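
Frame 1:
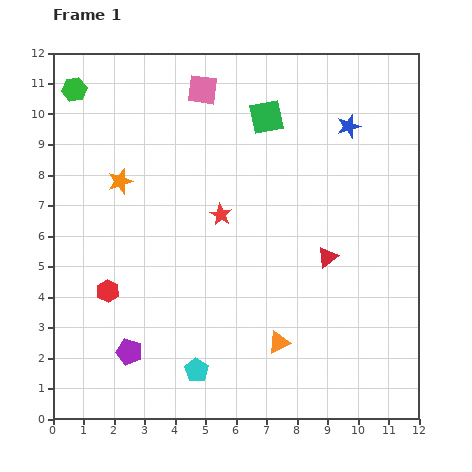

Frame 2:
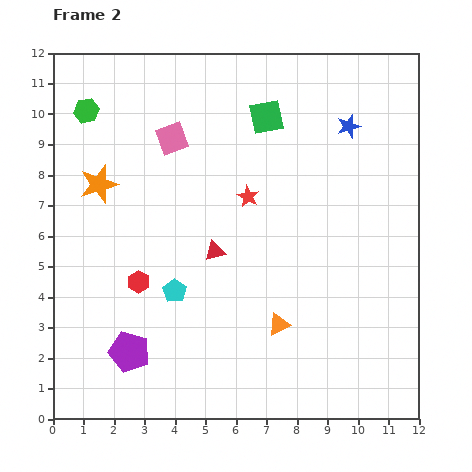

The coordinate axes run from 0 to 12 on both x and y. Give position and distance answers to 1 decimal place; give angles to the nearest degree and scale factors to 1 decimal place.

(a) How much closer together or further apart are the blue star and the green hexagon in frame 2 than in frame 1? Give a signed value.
-0.5

Distance in frame 1: 9.1. Distance in frame 2: 8.6.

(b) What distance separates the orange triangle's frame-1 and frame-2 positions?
0.6

The orange triangle moved from (7.4, 2.5) to (7.4, 3.1), a distance of √(0.0² + 0.6²) ≈ 0.6.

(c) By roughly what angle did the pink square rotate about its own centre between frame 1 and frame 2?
27° counter-clockwise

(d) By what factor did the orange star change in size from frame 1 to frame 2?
1.5×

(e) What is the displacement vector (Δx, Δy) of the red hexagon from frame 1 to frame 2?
(1.0, 0.3)

The red hexagon was at (1.8, 4.2) in frame 1 and (2.8, 4.5) in frame 2.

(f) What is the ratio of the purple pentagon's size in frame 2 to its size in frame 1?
1.6×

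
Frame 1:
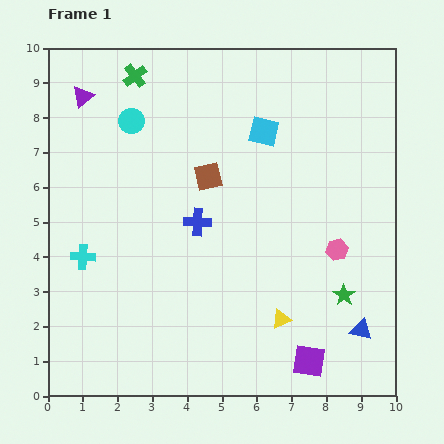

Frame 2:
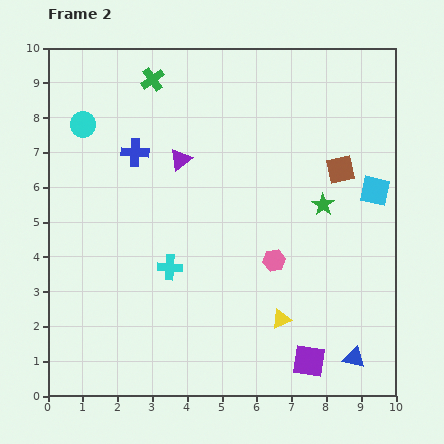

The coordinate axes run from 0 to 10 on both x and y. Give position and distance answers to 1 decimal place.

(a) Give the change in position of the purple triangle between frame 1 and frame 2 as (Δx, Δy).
(2.8, -1.8)

The purple triangle was at (1.0, 8.6) in frame 1 and (3.8, 6.8) in frame 2.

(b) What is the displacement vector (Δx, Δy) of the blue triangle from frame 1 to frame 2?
(-0.2, -0.8)

The blue triangle was at (9.0, 1.9) in frame 1 and (8.8, 1.1) in frame 2.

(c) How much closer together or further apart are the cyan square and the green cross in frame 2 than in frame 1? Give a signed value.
+3.2

Distance in frame 1: 4.0. Distance in frame 2: 7.2.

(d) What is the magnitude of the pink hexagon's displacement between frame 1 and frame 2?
1.8

The pink hexagon moved from (8.3, 4.2) to (6.5, 3.9), a distance of √(1.8² + 0.3²) ≈ 1.8.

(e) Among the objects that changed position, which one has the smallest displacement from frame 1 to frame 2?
the green cross

(moved 0.5)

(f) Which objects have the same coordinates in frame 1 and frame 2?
the purple square, the yellow triangle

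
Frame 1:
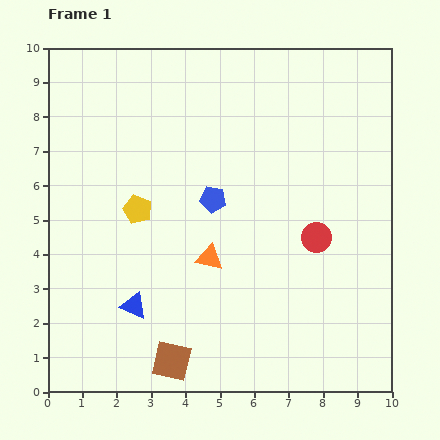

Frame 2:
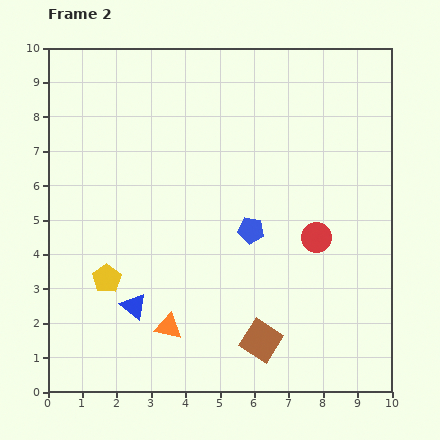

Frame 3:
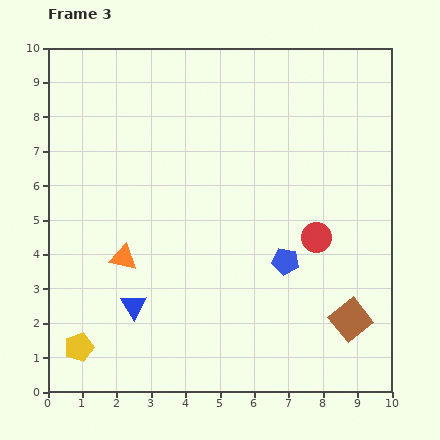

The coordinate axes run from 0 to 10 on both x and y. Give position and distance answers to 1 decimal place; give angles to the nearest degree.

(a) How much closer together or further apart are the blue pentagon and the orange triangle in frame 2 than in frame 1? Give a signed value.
+2.0

Distance in frame 1: 1.7. Distance in frame 2: 3.7.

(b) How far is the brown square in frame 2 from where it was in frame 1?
2.7

The brown square moved from (3.6, 0.9) to (6.2, 1.5), a distance of √(2.6² + 0.6²) ≈ 2.7.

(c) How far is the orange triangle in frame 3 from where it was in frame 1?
2.5

The orange triangle moved from (4.7, 3.9) to (2.2, 3.9), a distance of √(2.5² + 0.0²) ≈ 2.5.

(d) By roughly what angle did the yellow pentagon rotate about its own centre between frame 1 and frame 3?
31° clockwise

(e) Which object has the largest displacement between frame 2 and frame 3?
the brown square

(moved 2.7; next 2.4)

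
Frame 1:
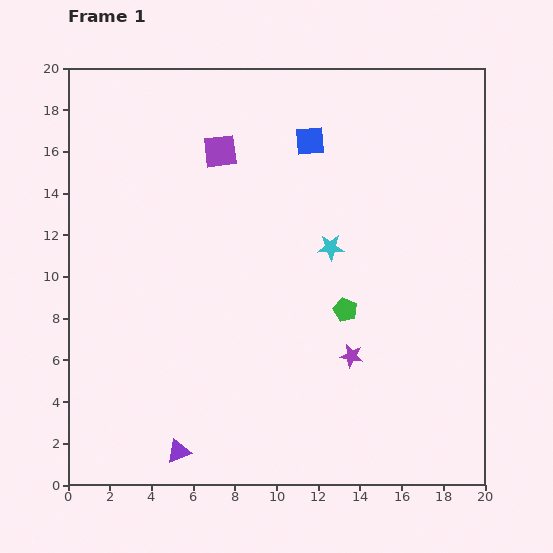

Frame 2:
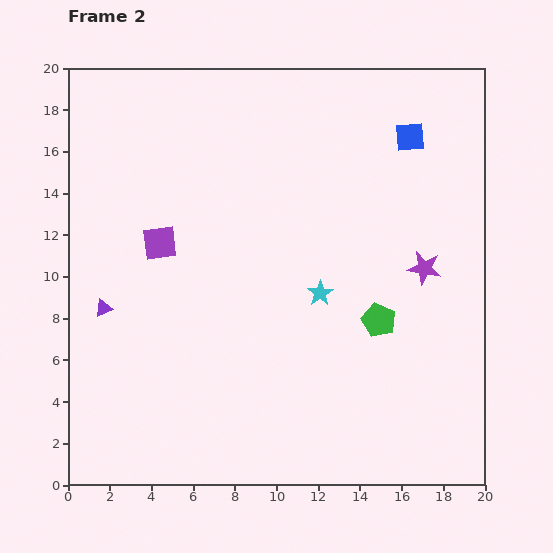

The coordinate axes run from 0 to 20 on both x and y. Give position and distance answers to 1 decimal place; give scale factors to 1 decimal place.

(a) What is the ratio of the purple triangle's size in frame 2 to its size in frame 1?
0.7×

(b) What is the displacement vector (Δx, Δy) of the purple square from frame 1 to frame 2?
(-2.9, -4.4)

The purple square was at (7.3, 16.0) in frame 1 and (4.4, 11.6) in frame 2.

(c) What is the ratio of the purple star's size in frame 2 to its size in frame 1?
1.4×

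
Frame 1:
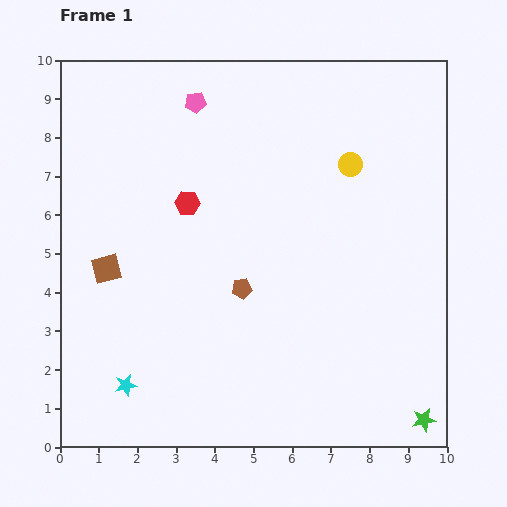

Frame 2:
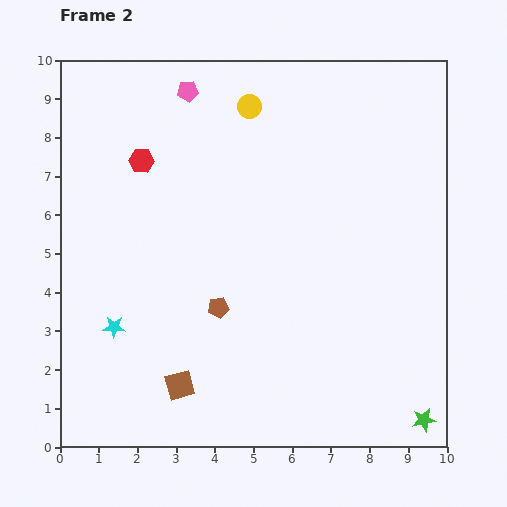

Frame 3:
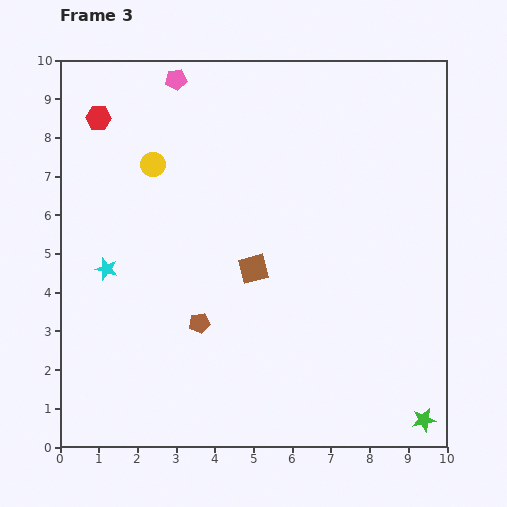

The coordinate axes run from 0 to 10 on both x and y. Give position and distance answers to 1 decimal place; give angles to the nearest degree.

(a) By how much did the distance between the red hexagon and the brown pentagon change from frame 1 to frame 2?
+1.7

Distance in frame 1: 2.6. Distance in frame 2: 4.3.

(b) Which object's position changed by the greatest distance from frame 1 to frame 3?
the yellow circle

(moved 5.1; next 3.8)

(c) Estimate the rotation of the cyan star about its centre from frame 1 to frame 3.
30° clockwise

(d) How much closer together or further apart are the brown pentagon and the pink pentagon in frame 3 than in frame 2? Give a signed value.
+0.6

Distance in frame 2: 5.7. Distance in frame 3: 6.3.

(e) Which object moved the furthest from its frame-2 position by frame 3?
the brown square

(moved 3.6; next 2.9)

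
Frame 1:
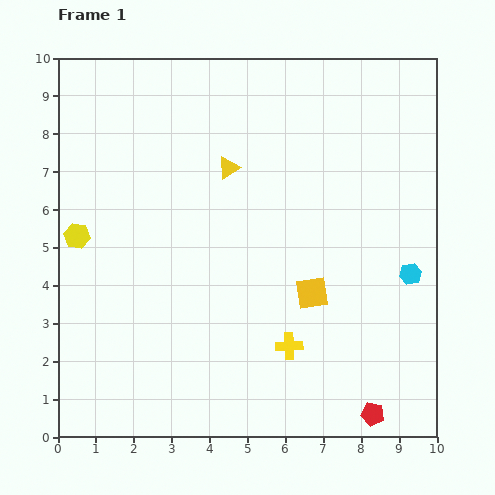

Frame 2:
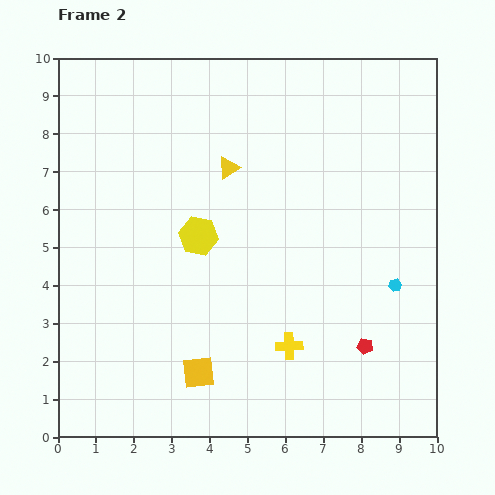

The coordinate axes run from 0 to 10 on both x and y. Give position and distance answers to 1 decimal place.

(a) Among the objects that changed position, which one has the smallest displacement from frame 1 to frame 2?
the cyan hexagon

(moved 0.5)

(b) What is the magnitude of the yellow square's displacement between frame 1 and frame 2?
3.7

The yellow square moved from (6.7, 3.8) to (3.7, 1.7), a distance of √(3.0² + 2.1²) ≈ 3.7.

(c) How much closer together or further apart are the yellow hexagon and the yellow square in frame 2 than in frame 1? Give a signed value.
-2.8

Distance in frame 1: 6.4. Distance in frame 2: 3.6.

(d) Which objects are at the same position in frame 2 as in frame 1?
the yellow triangle, the yellow cross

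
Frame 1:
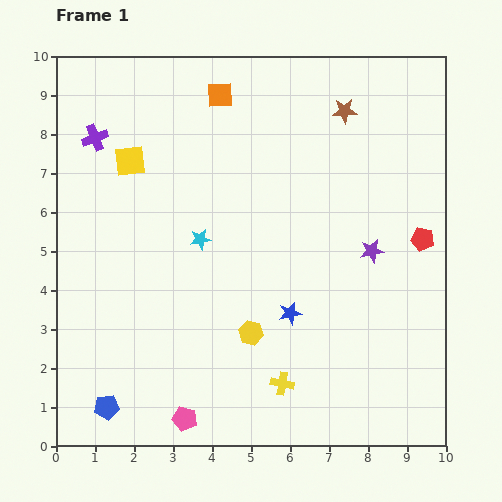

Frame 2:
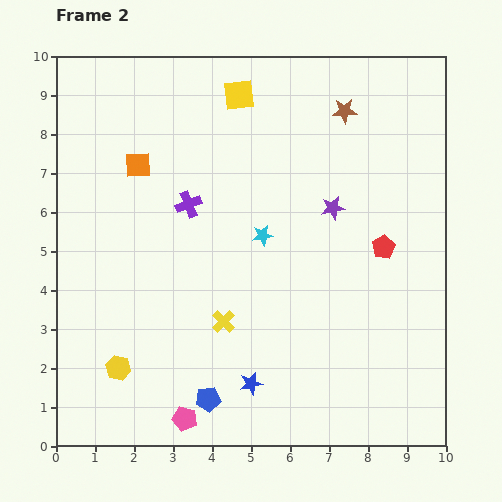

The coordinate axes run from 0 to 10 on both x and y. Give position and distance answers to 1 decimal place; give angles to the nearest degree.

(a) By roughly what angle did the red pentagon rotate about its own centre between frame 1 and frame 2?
30° clockwise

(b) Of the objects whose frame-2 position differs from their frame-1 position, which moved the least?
the red pentagon

(moved 1.0)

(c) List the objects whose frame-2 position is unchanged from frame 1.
the brown star, the pink pentagon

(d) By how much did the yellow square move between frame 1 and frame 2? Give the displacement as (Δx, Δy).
(2.8, 1.7)

The yellow square was at (1.9, 7.3) in frame 1 and (4.7, 9.0) in frame 2.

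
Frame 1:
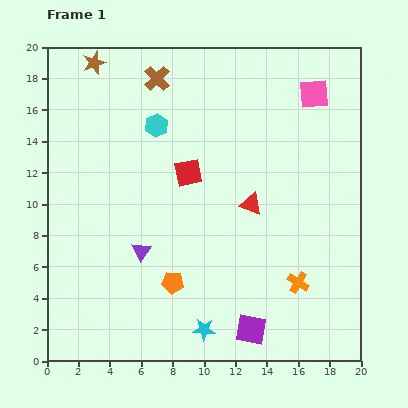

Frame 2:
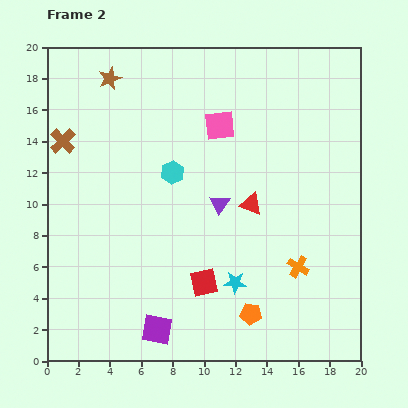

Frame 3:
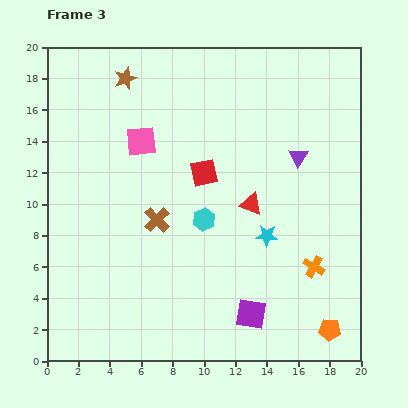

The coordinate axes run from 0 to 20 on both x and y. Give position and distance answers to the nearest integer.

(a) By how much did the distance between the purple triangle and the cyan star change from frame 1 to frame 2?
-1

Distance in frame 1: 6. Distance in frame 2: 5.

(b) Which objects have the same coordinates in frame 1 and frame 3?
the red triangle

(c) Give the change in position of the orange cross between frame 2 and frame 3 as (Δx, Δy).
(1, 0)

The orange cross was at (16, 6) in frame 2 and (17, 6) in frame 3.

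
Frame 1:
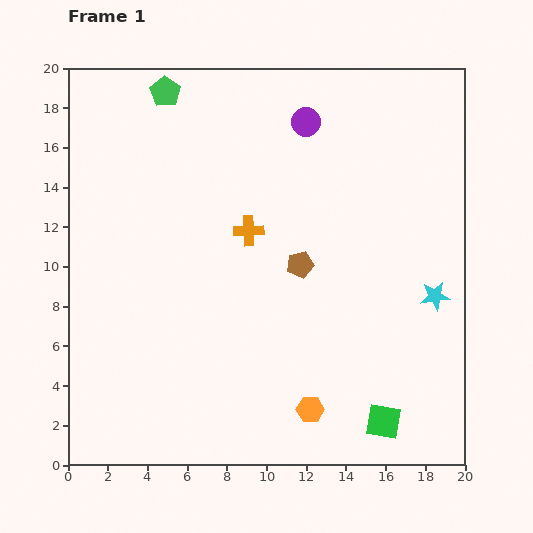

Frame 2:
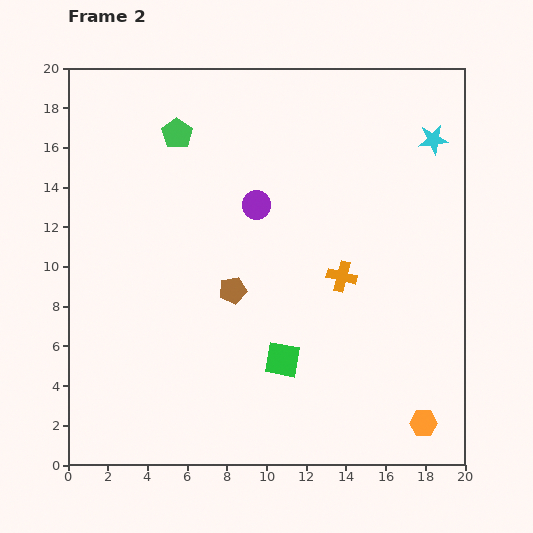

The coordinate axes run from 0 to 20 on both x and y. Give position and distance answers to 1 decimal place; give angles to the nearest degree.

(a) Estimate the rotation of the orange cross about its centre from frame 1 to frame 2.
16° clockwise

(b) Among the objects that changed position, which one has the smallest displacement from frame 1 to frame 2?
the green pentagon

(moved 2.2)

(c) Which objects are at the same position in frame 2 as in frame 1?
none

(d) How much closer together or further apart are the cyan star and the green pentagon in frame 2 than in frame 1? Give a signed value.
-4.2

Distance in frame 1: 17.1. Distance in frame 2: 12.9.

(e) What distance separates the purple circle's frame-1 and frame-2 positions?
4.9

The purple circle moved from (12.0, 17.3) to (9.5, 13.1), a distance of √(2.5² + 4.2²) ≈ 4.9.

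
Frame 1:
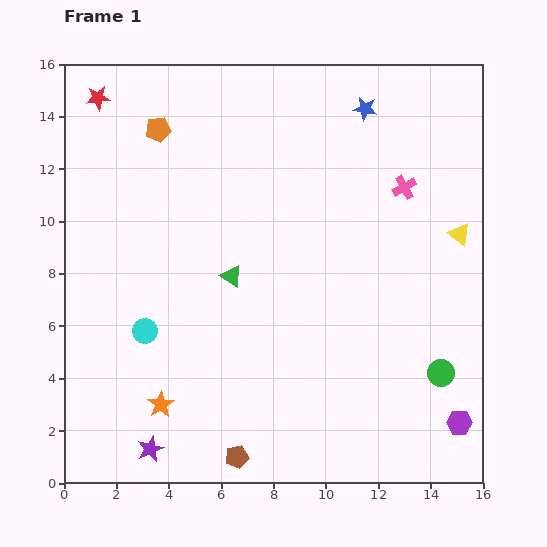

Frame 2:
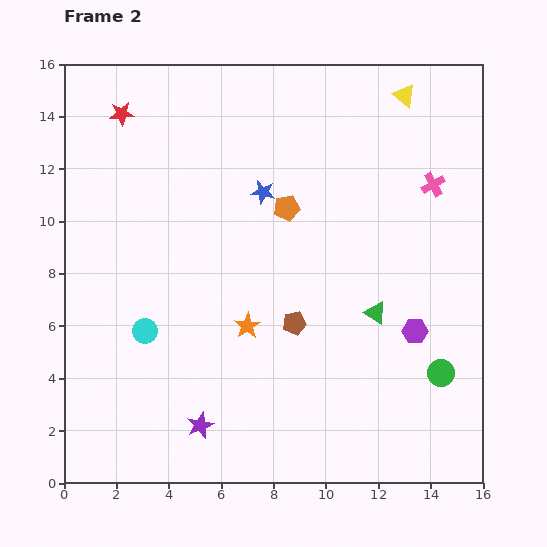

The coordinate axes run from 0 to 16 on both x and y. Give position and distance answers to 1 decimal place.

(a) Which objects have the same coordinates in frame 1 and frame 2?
the green circle, the cyan circle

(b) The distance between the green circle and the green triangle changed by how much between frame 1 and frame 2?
-5.4

Distance in frame 1: 8.8. Distance in frame 2: 3.4.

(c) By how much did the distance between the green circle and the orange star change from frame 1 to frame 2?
-3.2

Distance in frame 1: 10.8. Distance in frame 2: 7.6.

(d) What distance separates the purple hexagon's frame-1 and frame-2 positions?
3.9

The purple hexagon moved from (15.1, 2.3) to (13.4, 5.8), a distance of √(1.7² + 3.5²) ≈ 3.9.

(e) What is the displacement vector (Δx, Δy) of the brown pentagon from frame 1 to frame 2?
(2.2, 5.1)

The brown pentagon was at (6.6, 1.0) in frame 1 and (8.8, 6.1) in frame 2.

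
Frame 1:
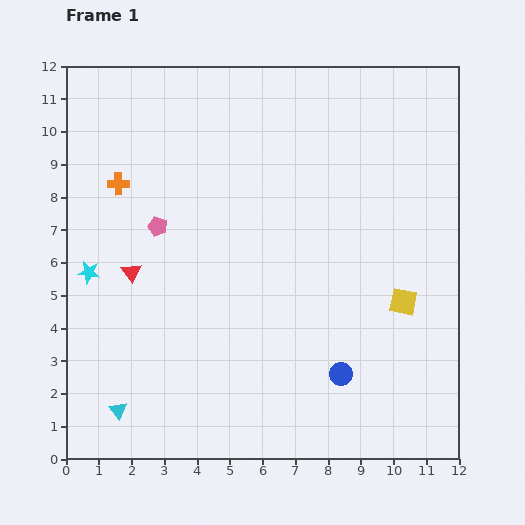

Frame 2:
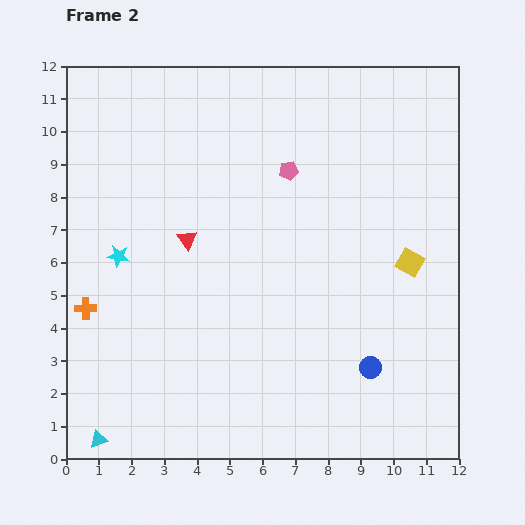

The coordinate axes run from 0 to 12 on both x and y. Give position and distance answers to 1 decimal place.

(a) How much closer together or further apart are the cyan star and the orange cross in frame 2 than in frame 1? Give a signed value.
-0.9

Distance in frame 1: 2.8. Distance in frame 2: 1.9.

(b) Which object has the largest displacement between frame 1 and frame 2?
the pink pentagon

(moved 4.3; next 3.9)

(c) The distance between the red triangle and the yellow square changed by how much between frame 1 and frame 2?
-1.5

Distance in frame 1: 8.3. Distance in frame 2: 6.8.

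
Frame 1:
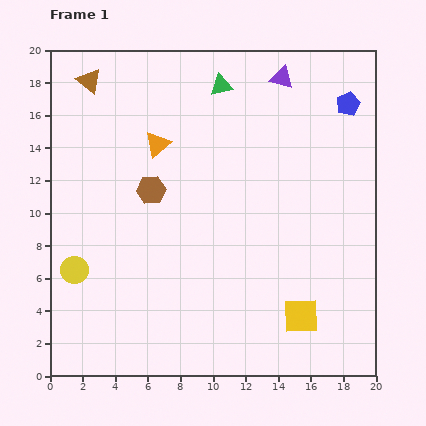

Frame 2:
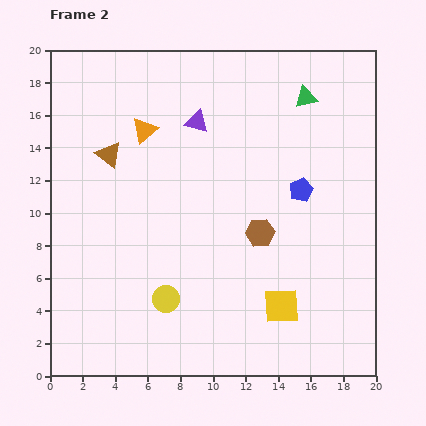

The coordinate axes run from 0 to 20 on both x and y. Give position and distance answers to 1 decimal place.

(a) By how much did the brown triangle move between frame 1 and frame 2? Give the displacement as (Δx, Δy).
(1.2, -4.5)

The brown triangle was at (2.4, 18.1) in frame 1 and (3.6, 13.6) in frame 2.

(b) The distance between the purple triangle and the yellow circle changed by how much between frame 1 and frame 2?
-6.2

Distance in frame 1: 17.3. Distance in frame 2: 11.1.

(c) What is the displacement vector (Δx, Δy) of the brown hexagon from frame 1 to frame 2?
(6.7, -2.6)

The brown hexagon was at (6.2, 11.4) in frame 1 and (12.9, 8.8) in frame 2.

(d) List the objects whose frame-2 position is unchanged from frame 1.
none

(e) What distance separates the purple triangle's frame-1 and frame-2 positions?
5.9

The purple triangle moved from (14.2, 18.3) to (9.0, 15.6), a distance of √(5.2² + 2.7²) ≈ 5.9.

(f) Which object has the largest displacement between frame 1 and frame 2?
the brown hexagon

(moved 7.2; next 6.0)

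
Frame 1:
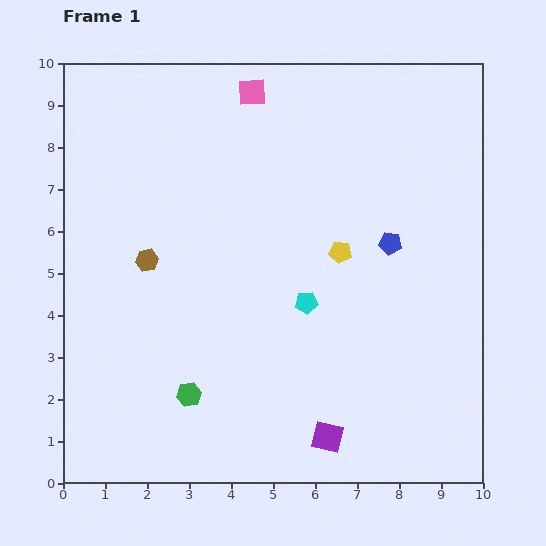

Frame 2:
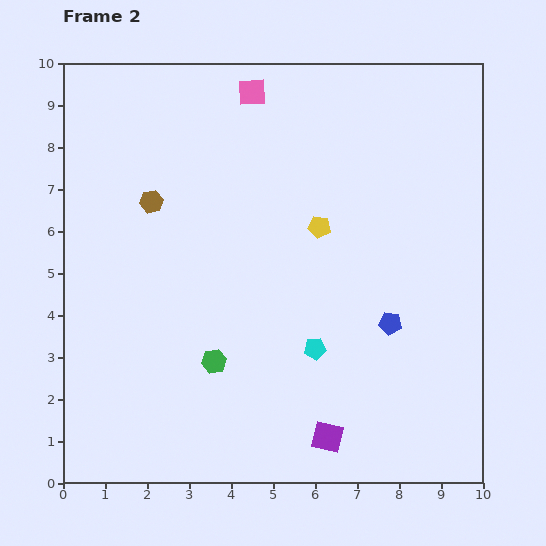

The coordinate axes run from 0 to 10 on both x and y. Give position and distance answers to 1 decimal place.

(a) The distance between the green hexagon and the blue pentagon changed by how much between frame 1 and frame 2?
-1.7

Distance in frame 1: 6.0. Distance in frame 2: 4.3.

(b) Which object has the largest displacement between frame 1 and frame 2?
the blue pentagon

(moved 1.9; next 1.4)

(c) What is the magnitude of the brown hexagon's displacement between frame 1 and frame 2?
1.4

The brown hexagon moved from (2.0, 5.3) to (2.1, 6.7), a distance of √(0.1² + 1.4²) ≈ 1.4.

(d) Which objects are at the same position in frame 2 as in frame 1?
the purple square, the pink square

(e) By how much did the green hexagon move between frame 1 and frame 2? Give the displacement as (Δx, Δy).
(0.6, 0.8)

The green hexagon was at (3.0, 2.1) in frame 1 and (3.6, 2.9) in frame 2.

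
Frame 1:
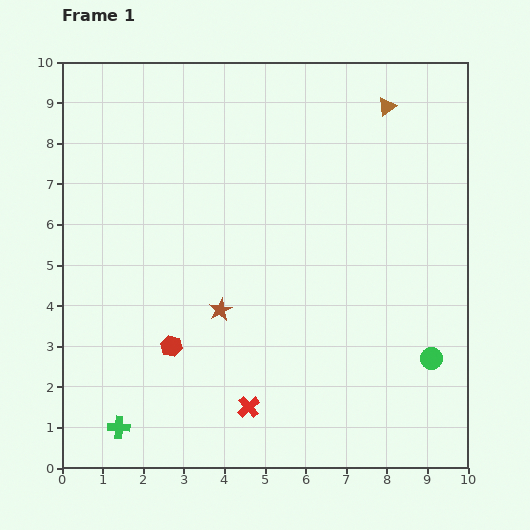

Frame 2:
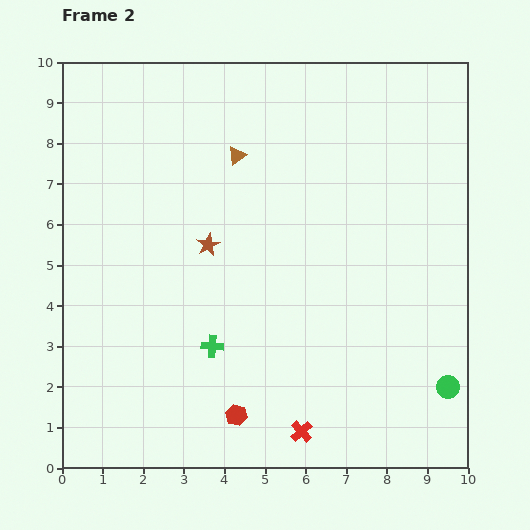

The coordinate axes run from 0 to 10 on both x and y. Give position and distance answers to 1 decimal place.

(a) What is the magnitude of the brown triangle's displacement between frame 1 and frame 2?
3.9

The brown triangle moved from (8.0, 8.9) to (4.3, 7.7), a distance of √(3.7² + 1.2²) ≈ 3.9.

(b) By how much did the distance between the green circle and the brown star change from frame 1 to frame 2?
+1.6

Distance in frame 1: 5.3. Distance in frame 2: 6.9.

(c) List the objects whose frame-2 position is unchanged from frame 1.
none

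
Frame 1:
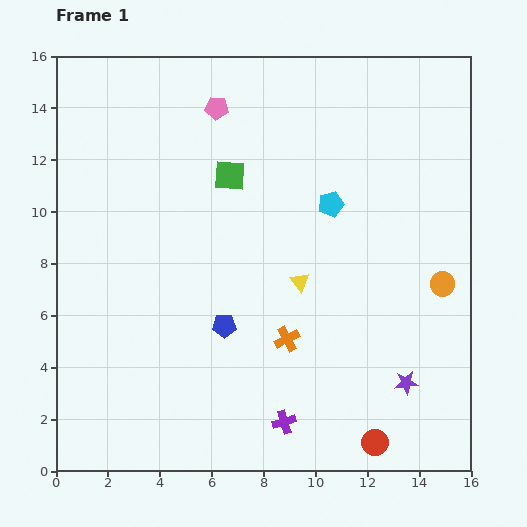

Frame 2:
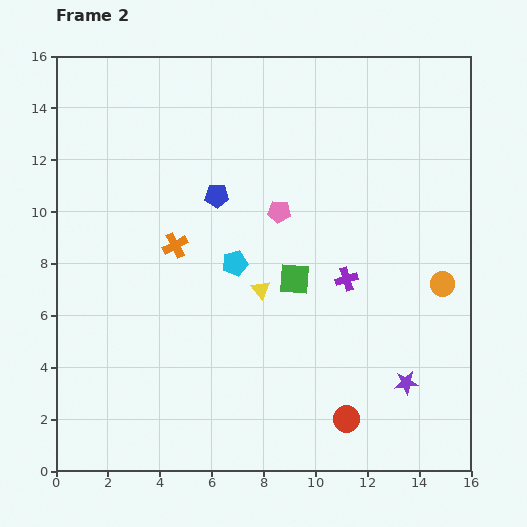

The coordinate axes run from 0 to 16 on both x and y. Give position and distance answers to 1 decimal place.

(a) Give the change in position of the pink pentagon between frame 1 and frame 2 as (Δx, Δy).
(2.4, -4.0)

The pink pentagon was at (6.2, 14.0) in frame 1 and (8.6, 10.0) in frame 2.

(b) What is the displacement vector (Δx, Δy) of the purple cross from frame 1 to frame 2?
(2.4, 5.5)

The purple cross was at (8.8, 1.9) in frame 1 and (11.2, 7.4) in frame 2.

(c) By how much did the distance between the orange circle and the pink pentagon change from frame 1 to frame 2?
-4.1

Distance in frame 1: 11.0. Distance in frame 2: 6.9.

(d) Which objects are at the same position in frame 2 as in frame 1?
the orange circle, the purple star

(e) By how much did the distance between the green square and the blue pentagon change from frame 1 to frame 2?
-1.4

Distance in frame 1: 5.8. Distance in frame 2: 4.4.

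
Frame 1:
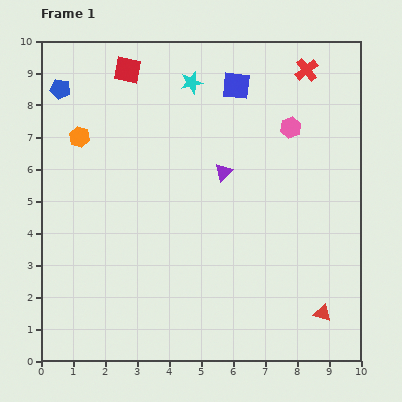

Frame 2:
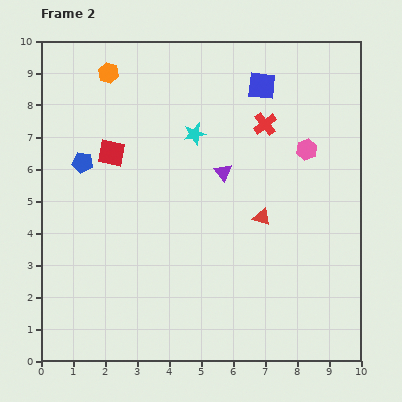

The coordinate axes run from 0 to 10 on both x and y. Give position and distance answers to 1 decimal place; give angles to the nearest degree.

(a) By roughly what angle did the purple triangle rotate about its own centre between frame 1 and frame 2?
25° counter-clockwise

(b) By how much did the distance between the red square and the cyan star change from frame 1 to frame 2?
+0.7

Distance in frame 1: 2.0. Distance in frame 2: 2.7.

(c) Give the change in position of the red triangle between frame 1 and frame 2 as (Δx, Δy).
(-1.9, 3.0)

The red triangle was at (8.8, 1.5) in frame 1 and (6.9, 4.5) in frame 2.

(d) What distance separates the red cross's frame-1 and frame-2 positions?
2.1

The red cross moved from (8.3, 9.1) to (7.0, 7.4), a distance of √(1.3² + 1.7²) ≈ 2.1.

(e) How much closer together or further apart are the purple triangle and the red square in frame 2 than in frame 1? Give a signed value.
-0.8

Distance in frame 1: 4.4. Distance in frame 2: 3.6.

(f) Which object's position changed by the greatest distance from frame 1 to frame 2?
the red triangle

(moved 3.6; next 2.6)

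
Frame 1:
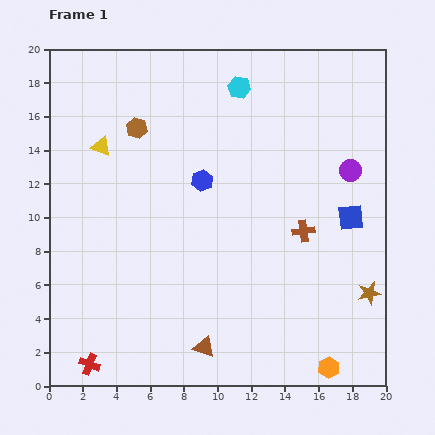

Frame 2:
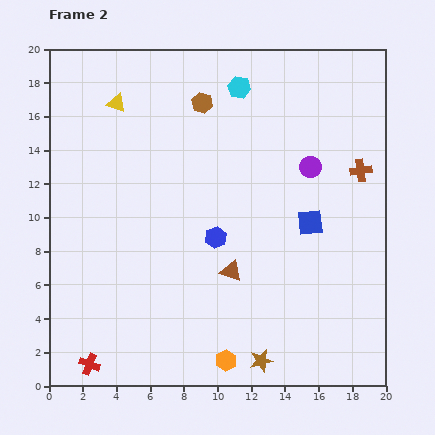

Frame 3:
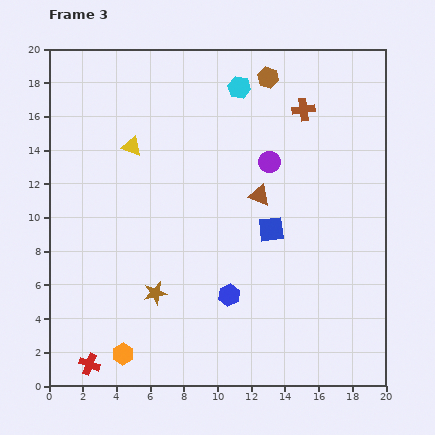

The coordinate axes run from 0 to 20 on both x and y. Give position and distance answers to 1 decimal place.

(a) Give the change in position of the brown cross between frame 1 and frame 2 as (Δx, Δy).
(3.4, 3.6)

The brown cross was at (15.1, 9.2) in frame 1 and (18.5, 12.8) in frame 2.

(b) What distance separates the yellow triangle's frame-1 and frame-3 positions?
1.8

The yellow triangle moved from (3.1, 14.2) to (4.9, 14.2), a distance of √(1.8² + 0.0²) ≈ 1.8.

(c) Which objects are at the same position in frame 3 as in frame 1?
the cyan hexagon, the red cross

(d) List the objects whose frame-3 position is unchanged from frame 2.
the cyan hexagon, the red cross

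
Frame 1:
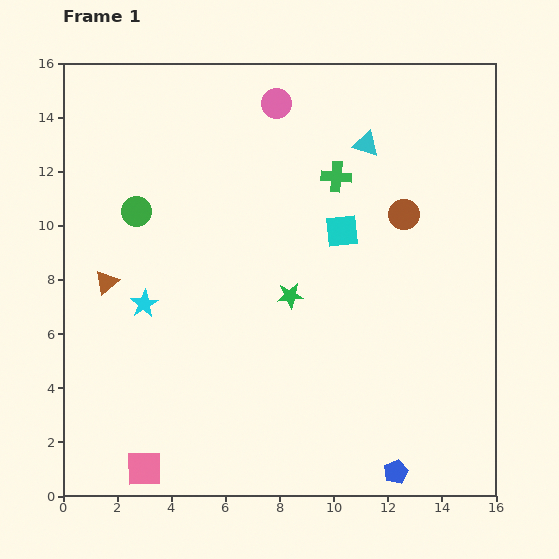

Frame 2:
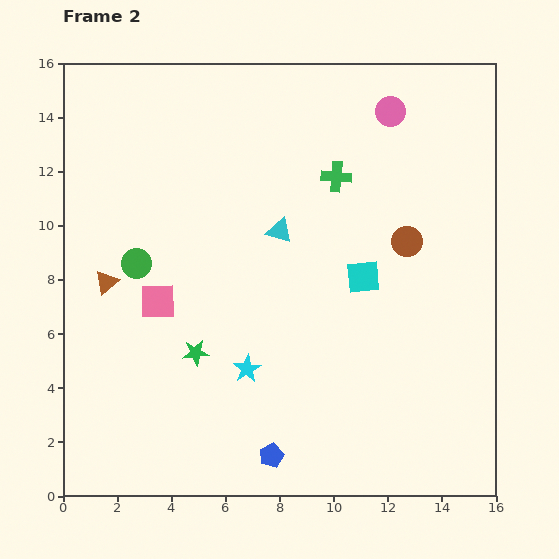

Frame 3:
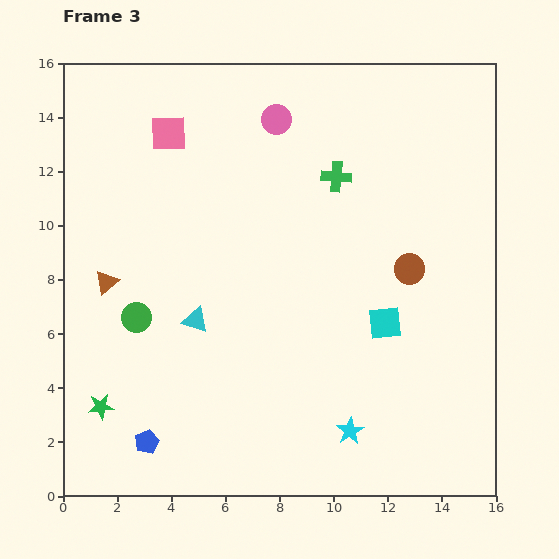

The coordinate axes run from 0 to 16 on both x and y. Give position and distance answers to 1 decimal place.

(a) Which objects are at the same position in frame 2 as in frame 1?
the brown triangle, the green cross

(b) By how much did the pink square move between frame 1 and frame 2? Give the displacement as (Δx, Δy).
(0.5, 6.2)

The pink square was at (3.0, 1.0) in frame 1 and (3.5, 7.2) in frame 2.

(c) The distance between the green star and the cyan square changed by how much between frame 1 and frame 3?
+7.8

Distance in frame 1: 3.1. Distance in frame 3: 10.9.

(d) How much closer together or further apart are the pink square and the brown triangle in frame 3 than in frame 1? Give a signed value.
-1.0

Distance in frame 1: 7.0. Distance in frame 3: 6.0.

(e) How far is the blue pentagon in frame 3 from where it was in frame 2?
4.6

The blue pentagon moved from (7.7, 1.5) to (3.1, 2.0), a distance of √(4.6² + 0.5²) ≈ 4.6.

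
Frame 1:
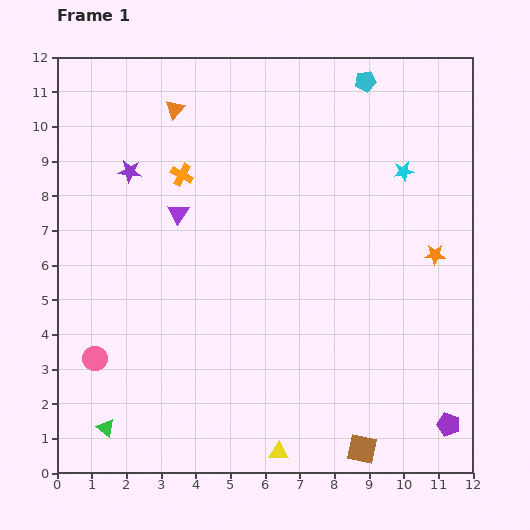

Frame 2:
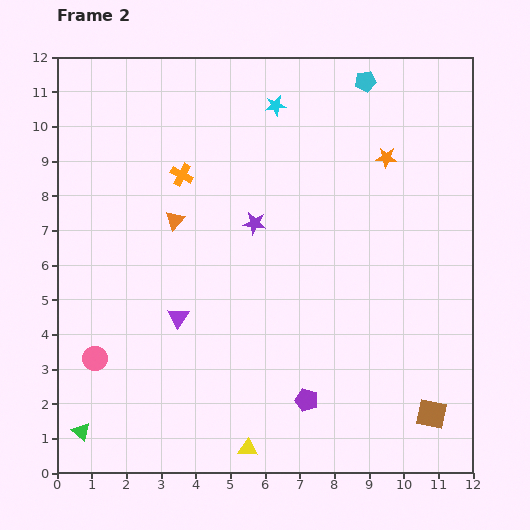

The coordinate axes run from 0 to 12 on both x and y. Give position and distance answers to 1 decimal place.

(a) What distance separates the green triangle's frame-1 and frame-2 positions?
0.7

The green triangle moved from (1.4, 1.3) to (0.7, 1.2), a distance of √(0.7² + 0.1²) ≈ 0.7.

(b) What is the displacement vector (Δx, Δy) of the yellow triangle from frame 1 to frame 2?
(-0.9, 0.1)

The yellow triangle was at (6.4, 0.6) in frame 1 and (5.5, 0.7) in frame 2.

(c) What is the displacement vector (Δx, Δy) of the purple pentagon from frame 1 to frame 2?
(-4.1, 0.7)

The purple pentagon was at (11.3, 1.4) in frame 1 and (7.2, 2.1) in frame 2.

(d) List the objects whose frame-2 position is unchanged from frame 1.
the pink circle, the cyan pentagon, the orange cross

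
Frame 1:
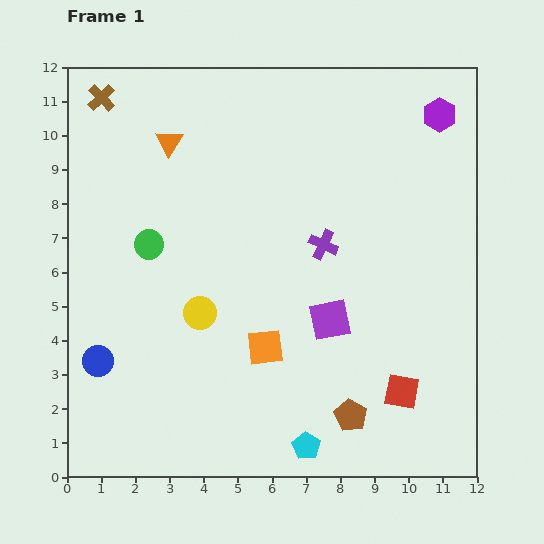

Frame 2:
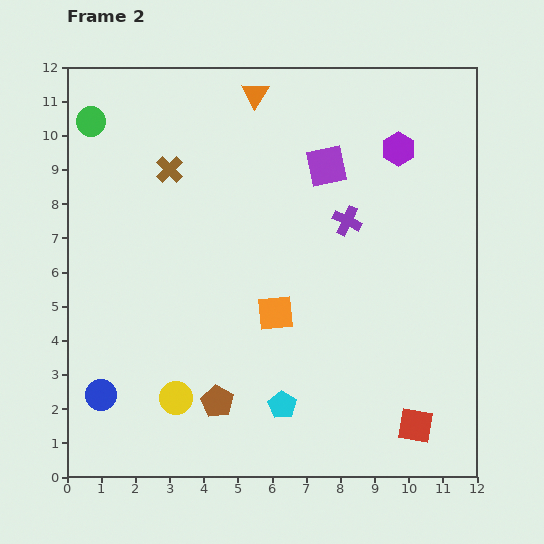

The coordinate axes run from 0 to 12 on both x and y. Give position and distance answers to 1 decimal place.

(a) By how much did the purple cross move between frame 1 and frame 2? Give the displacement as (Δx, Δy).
(0.7, 0.7)

The purple cross was at (7.5, 6.8) in frame 1 and (8.2, 7.5) in frame 2.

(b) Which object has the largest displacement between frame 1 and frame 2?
the purple square

(moved 4.5; next 4.0)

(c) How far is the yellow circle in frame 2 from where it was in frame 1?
2.6

The yellow circle moved from (3.9, 4.8) to (3.2, 2.3), a distance of √(0.7² + 2.5²) ≈ 2.6.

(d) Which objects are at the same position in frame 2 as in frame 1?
none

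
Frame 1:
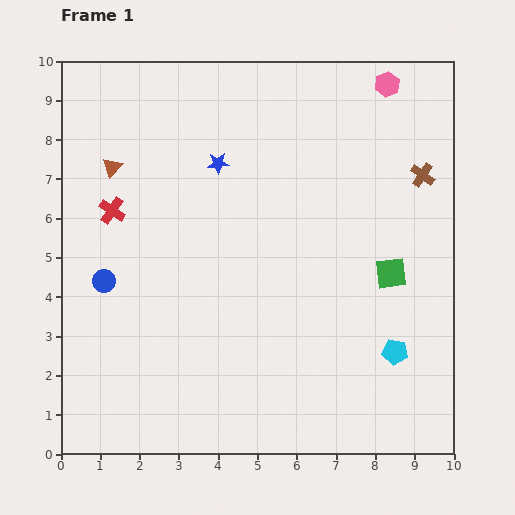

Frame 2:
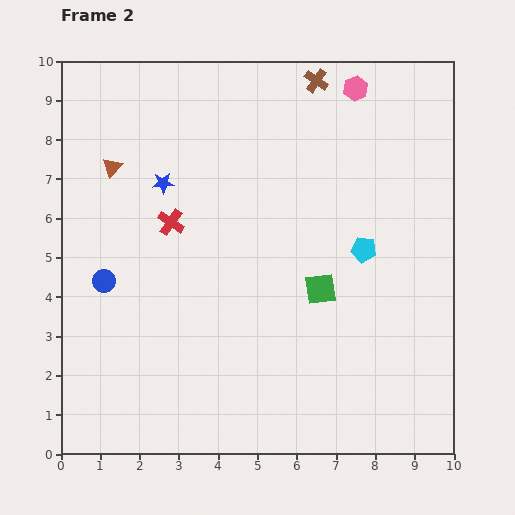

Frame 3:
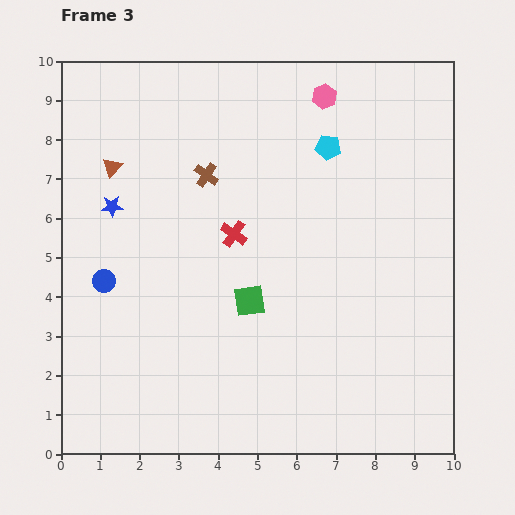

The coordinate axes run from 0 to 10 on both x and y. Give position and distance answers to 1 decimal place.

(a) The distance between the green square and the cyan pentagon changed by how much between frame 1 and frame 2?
-0.5

Distance in frame 1: 2.0. Distance in frame 2: 1.5.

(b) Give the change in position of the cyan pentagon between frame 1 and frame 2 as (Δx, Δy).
(-0.8, 2.6)

The cyan pentagon was at (8.5, 2.6) in frame 1 and (7.7, 5.2) in frame 2.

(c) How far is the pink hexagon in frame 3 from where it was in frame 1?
1.6

The pink hexagon moved from (8.3, 9.4) to (6.7, 9.1), a distance of √(1.6² + 0.3²) ≈ 1.6.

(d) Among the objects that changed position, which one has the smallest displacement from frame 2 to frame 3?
the pink hexagon

(moved 0.8)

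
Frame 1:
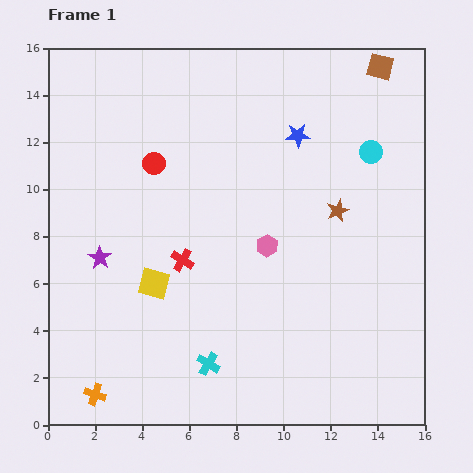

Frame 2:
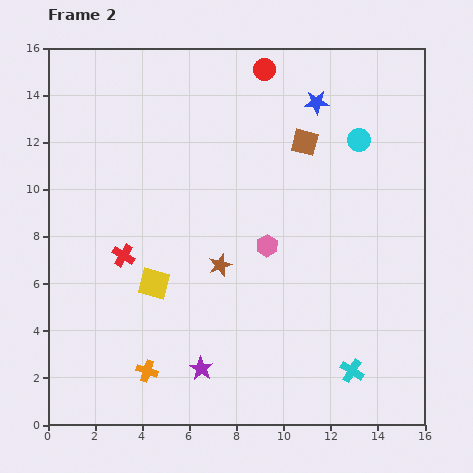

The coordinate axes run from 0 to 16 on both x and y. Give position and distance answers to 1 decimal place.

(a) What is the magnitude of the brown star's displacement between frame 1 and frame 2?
5.5

The brown star moved from (12.3, 9.1) to (7.3, 6.8), a distance of √(5.0² + 2.3²) ≈ 5.5.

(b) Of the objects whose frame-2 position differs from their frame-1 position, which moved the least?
the cyan circle

(moved 0.7)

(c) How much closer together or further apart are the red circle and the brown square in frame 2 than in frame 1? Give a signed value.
-6.9

Distance in frame 1: 10.4. Distance in frame 2: 3.5.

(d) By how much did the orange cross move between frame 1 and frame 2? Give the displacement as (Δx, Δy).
(2.2, 1.0)

The orange cross was at (2.0, 1.3) in frame 1 and (4.2, 2.3) in frame 2.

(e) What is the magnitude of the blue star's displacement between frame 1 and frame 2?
1.6

The blue star moved from (10.6, 12.3) to (11.4, 13.7), a distance of √(0.8² + 1.4²) ≈ 1.6.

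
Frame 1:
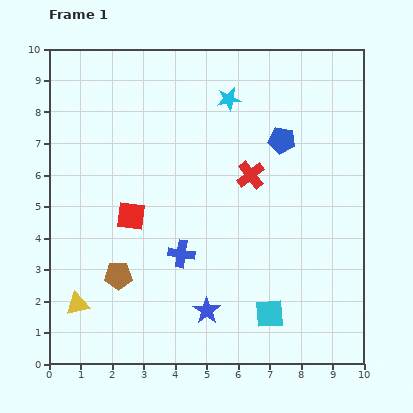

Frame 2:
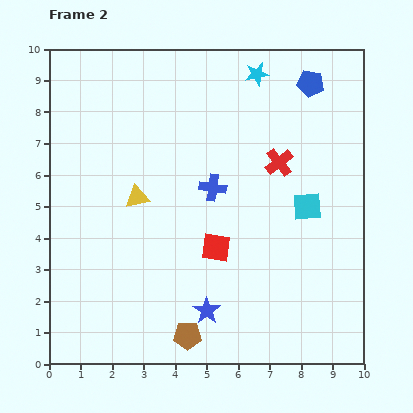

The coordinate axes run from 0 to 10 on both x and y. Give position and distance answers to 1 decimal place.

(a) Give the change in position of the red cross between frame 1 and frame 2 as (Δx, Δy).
(0.9, 0.4)

The red cross was at (6.4, 6.0) in frame 1 and (7.3, 6.4) in frame 2.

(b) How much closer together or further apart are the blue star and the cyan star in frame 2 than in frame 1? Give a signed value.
+1.0

Distance in frame 1: 6.7. Distance in frame 2: 7.7.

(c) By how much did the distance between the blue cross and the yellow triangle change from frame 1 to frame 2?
-1.3

Distance in frame 1: 3.7. Distance in frame 2: 2.4.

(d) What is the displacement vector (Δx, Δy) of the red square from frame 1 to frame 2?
(2.7, -1.0)

The red square was at (2.6, 4.7) in frame 1 and (5.3, 3.7) in frame 2.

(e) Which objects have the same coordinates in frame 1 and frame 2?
the blue star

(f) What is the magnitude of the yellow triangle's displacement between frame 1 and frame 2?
3.9

The yellow triangle moved from (0.9, 1.9) to (2.8, 5.3), a distance of √(1.9² + 3.4²) ≈ 3.9.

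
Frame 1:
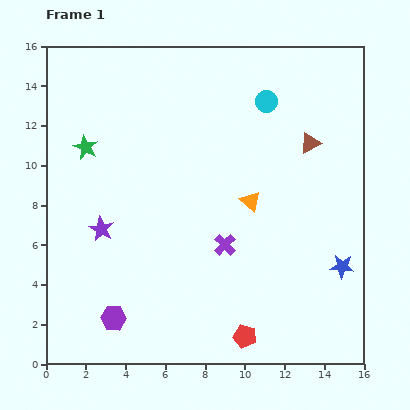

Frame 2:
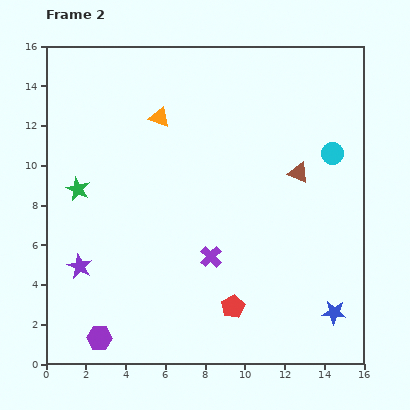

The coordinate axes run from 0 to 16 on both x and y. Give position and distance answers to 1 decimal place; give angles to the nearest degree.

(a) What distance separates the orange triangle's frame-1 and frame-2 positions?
6.2

The orange triangle moved from (10.3, 8.2) to (5.7, 12.4), a distance of √(4.6² + 4.2²) ≈ 6.2.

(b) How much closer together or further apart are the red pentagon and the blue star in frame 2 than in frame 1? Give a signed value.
-0.9

Distance in frame 1: 6.0. Distance in frame 2: 5.1.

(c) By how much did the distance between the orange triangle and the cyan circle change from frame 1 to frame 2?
+3.8

Distance in frame 1: 5.1. Distance in frame 2: 8.9.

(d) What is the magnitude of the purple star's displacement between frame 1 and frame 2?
2.2

The purple star moved from (2.8, 6.8) to (1.7, 4.9), a distance of √(1.1² + 1.9²) ≈ 2.2.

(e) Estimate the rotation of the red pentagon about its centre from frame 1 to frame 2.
29° clockwise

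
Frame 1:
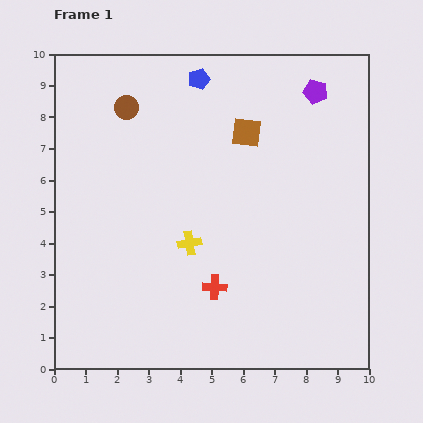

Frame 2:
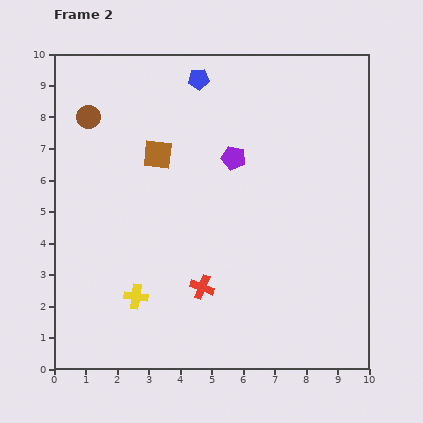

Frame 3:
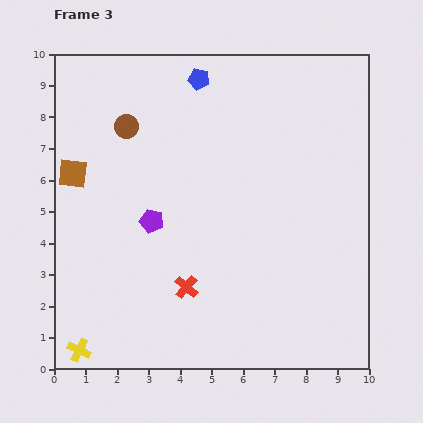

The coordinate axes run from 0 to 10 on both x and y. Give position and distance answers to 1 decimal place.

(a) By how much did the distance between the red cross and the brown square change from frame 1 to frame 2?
-0.6

Distance in frame 1: 5.0. Distance in frame 2: 4.4.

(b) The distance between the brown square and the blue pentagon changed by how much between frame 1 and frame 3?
+2.7

Distance in frame 1: 2.3. Distance in frame 3: 5.0.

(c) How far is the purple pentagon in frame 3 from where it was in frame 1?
6.6

The purple pentagon moved from (8.3, 8.8) to (3.1, 4.7), a distance of √(5.2² + 4.1²) ≈ 6.6.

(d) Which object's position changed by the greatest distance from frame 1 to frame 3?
the purple pentagon

(moved 6.6; next 5.7)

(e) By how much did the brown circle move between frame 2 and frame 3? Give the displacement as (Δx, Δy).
(1.2, -0.3)

The brown circle was at (1.1, 8.0) in frame 2 and (2.3, 7.7) in frame 3.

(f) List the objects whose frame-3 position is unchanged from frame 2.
the blue pentagon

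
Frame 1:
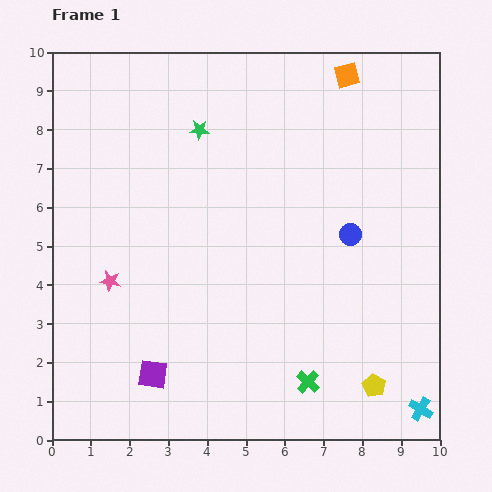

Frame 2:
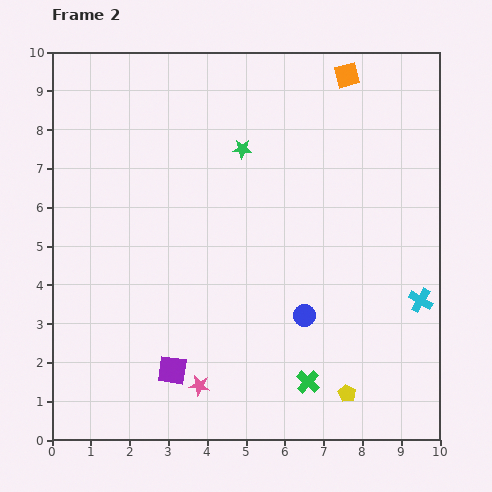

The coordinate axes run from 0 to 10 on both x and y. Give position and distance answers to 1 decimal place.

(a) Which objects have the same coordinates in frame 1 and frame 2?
the green cross, the orange square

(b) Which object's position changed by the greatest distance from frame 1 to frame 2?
the pink star

(moved 3.5; next 2.8)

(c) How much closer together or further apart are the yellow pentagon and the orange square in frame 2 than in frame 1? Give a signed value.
+0.2

Distance in frame 1: 8.0. Distance in frame 2: 8.2.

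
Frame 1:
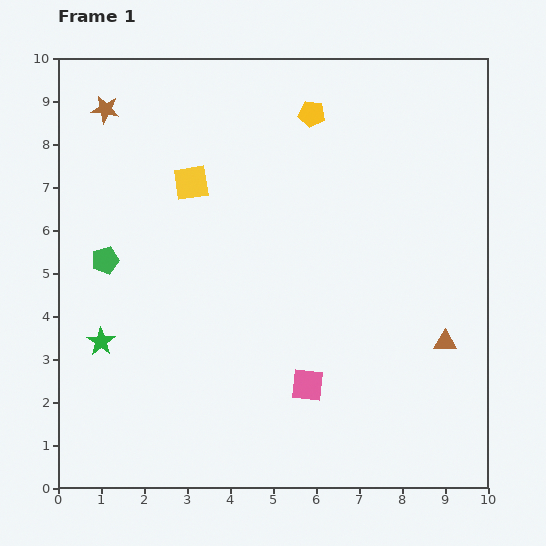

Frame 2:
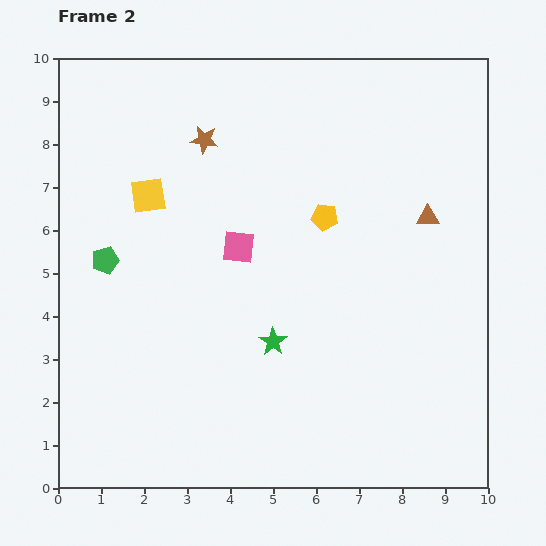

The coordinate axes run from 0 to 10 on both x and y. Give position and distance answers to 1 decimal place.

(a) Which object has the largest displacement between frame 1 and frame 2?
the green star

(moved 4.0; next 3.6)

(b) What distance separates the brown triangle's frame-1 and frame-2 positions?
2.9

The brown triangle moved from (9.0, 3.4) to (8.6, 6.3), a distance of √(0.4² + 2.9²) ≈ 2.9.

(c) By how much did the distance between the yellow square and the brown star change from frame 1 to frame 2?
-0.8

Distance in frame 1: 2.6. Distance in frame 2: 1.8.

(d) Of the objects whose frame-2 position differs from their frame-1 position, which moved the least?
the yellow square

(moved 1.0)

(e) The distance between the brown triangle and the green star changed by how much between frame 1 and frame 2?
-3.4

Distance in frame 1: 8.0. Distance in frame 2: 4.6.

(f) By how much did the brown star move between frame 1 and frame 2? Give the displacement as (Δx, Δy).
(2.3, -0.7)

The brown star was at (1.1, 8.8) in frame 1 and (3.4, 8.1) in frame 2.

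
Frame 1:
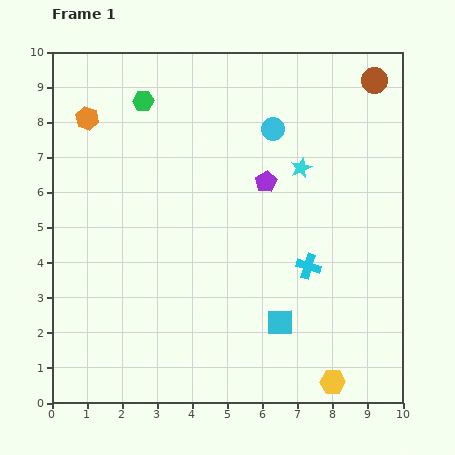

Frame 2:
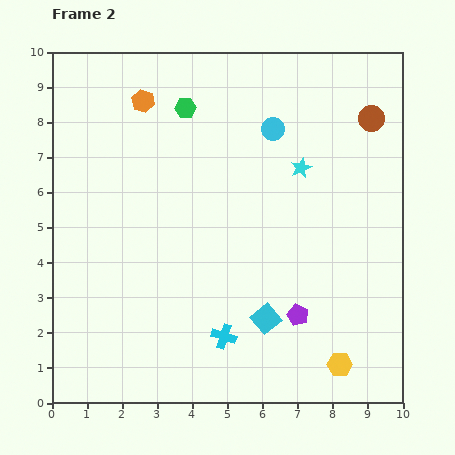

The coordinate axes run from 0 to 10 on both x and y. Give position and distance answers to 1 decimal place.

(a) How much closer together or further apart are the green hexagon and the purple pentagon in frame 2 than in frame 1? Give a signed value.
+2.5

Distance in frame 1: 4.2. Distance in frame 2: 6.7.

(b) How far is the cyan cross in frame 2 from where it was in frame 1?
3.1

The cyan cross moved from (7.3, 3.9) to (4.9, 1.9), a distance of √(2.4² + 2.0²) ≈ 3.1.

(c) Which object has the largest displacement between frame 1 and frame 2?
the purple pentagon

(moved 3.9; next 3.1)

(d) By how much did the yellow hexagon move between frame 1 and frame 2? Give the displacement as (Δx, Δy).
(0.2, 0.5)

The yellow hexagon was at (8.0, 0.6) in frame 1 and (8.2, 1.1) in frame 2.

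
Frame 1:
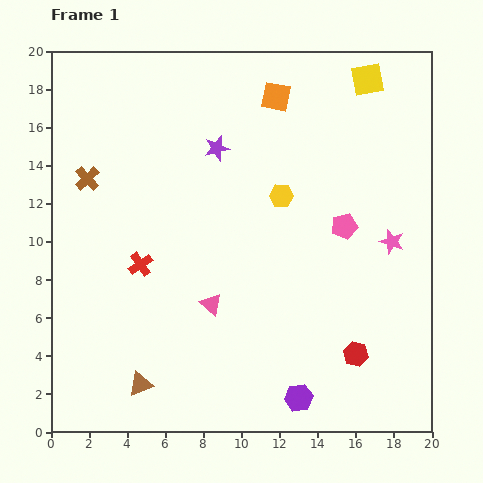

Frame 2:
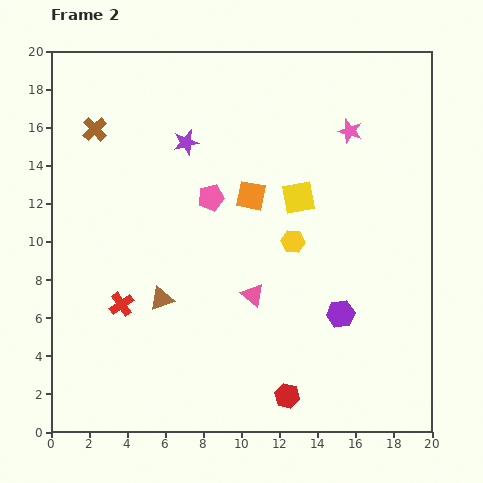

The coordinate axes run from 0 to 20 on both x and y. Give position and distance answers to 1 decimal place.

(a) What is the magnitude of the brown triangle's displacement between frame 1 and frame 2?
4.6

The brown triangle moved from (4.7, 2.5) to (5.8, 7.0), a distance of √(1.1² + 4.5²) ≈ 4.6.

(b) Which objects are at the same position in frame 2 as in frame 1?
none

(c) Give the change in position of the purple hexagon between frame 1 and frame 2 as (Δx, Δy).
(2.2, 4.4)

The purple hexagon was at (13.0, 1.8) in frame 1 and (15.2, 6.2) in frame 2.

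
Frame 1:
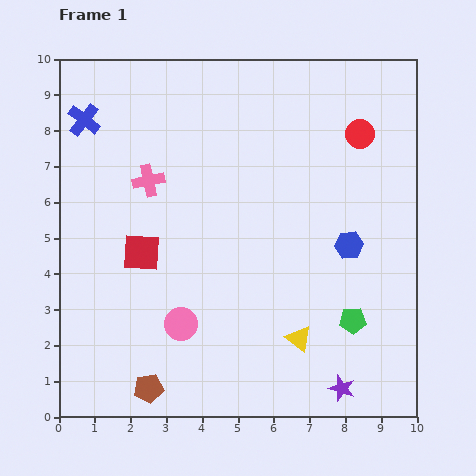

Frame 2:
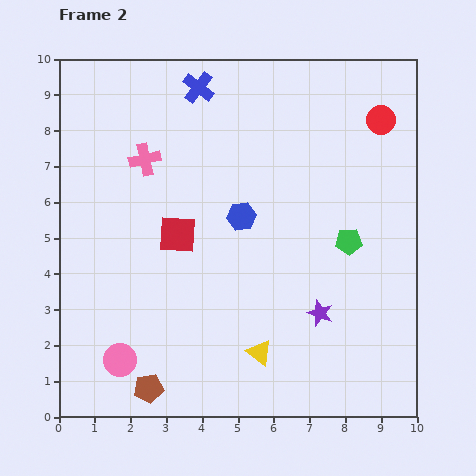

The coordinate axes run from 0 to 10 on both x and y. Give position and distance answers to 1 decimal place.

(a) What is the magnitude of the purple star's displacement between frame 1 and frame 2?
2.2

The purple star moved from (7.9, 0.8) to (7.3, 2.9), a distance of √(0.6² + 2.1²) ≈ 2.2.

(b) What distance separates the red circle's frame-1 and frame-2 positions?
0.7

The red circle moved from (8.4, 7.9) to (9.0, 8.3), a distance of √(0.6² + 0.4²) ≈ 0.7.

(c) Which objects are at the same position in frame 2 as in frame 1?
the brown pentagon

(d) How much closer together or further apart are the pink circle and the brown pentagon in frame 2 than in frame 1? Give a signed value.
-0.9

Distance in frame 1: 2.0. Distance in frame 2: 1.1.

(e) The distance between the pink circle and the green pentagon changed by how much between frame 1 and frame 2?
+2.4

Distance in frame 1: 4.8. Distance in frame 2: 7.2.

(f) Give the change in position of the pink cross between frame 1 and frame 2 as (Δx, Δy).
(-0.1, 0.6)

The pink cross was at (2.5, 6.6) in frame 1 and (2.4, 7.2) in frame 2.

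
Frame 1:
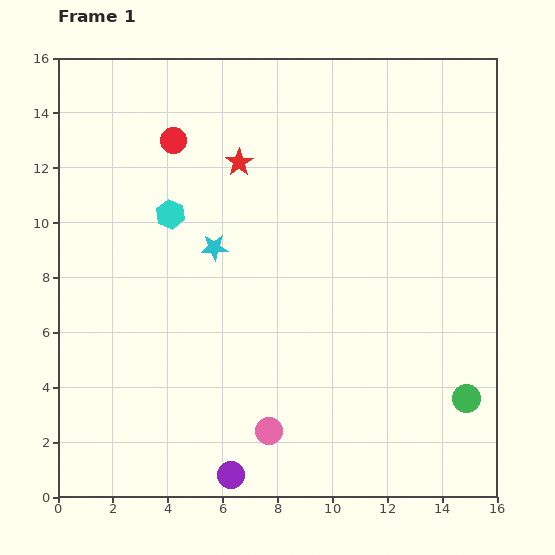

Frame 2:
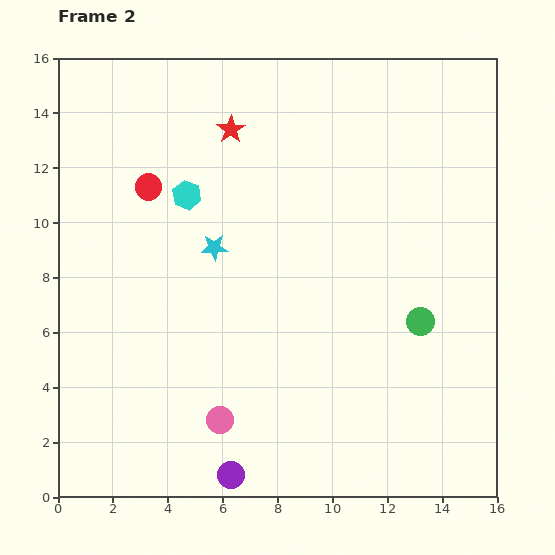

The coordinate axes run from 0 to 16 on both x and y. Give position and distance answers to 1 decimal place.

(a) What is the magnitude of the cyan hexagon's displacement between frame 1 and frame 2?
0.9

The cyan hexagon moved from (4.1, 10.3) to (4.7, 11.0), a distance of √(0.6² + 0.7²) ≈ 0.9.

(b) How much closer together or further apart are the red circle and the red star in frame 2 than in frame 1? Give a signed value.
+1.2

Distance in frame 1: 2.5. Distance in frame 2: 3.7.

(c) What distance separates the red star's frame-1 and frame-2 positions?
1.2

The red star moved from (6.6, 12.2) to (6.3, 13.4), a distance of √(0.3² + 1.2²) ≈ 1.2.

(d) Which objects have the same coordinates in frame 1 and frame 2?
the purple circle, the cyan star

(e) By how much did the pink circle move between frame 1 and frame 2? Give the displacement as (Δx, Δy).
(-1.8, 0.4)

The pink circle was at (7.7, 2.4) in frame 1 and (5.9, 2.8) in frame 2.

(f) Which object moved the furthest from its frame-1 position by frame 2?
the green circle

(moved 3.3; next 1.9)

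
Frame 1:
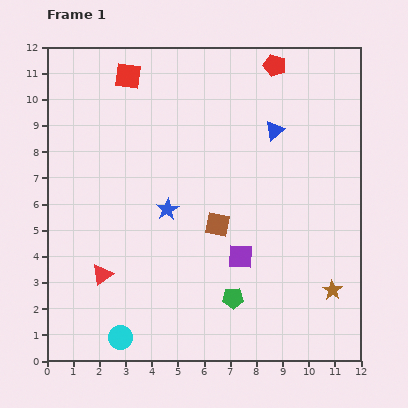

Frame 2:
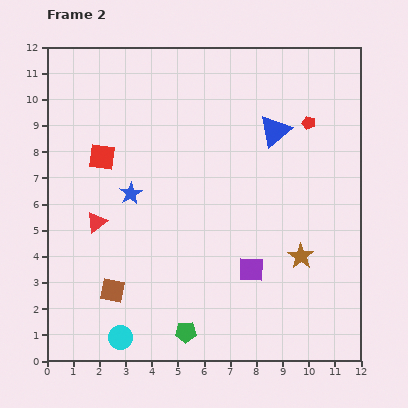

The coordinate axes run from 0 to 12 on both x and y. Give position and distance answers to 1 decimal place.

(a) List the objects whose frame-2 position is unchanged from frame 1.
the cyan circle, the blue triangle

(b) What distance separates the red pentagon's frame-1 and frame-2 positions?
2.6

The red pentagon moved from (8.7, 11.3) to (10.0, 9.1), a distance of √(1.3² + 2.2²) ≈ 2.6.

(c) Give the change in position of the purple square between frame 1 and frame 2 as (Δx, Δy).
(0.4, -0.5)

The purple square was at (7.4, 4.0) in frame 1 and (7.8, 3.5) in frame 2.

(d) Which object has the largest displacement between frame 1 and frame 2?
the brown square

(moved 4.7; next 3.3)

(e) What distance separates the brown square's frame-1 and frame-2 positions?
4.7

The brown square moved from (6.5, 5.2) to (2.5, 2.7), a distance of √(4.0² + 2.5²) ≈ 4.7.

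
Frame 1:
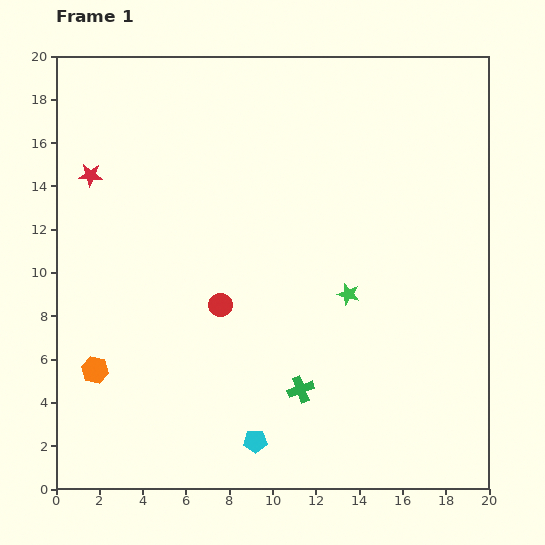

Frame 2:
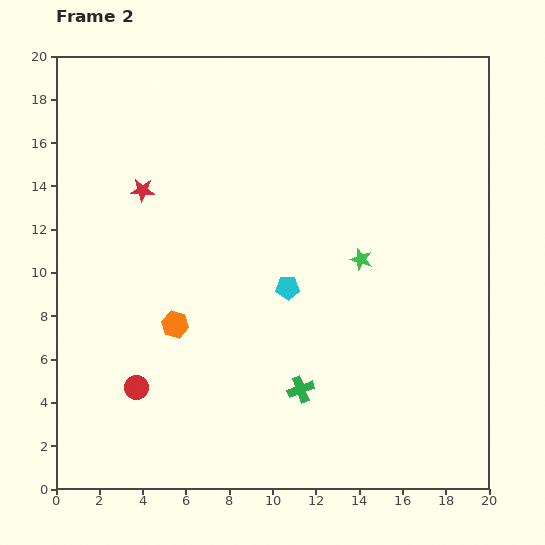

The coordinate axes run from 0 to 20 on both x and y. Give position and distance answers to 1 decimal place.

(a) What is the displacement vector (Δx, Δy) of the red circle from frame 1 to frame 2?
(-3.9, -3.8)

The red circle was at (7.6, 8.5) in frame 1 and (3.7, 4.7) in frame 2.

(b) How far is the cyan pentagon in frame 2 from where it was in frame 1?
7.3

The cyan pentagon moved from (9.2, 2.2) to (10.7, 9.3), a distance of √(1.5² + 7.1²) ≈ 7.3.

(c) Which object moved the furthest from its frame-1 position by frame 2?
the cyan pentagon

(moved 7.3; next 5.4)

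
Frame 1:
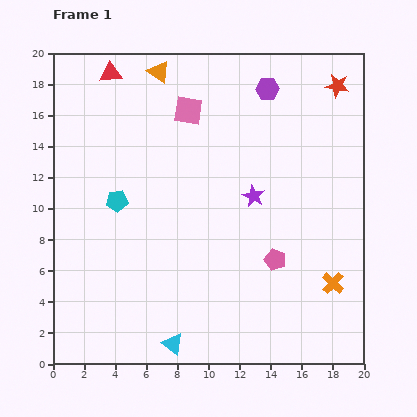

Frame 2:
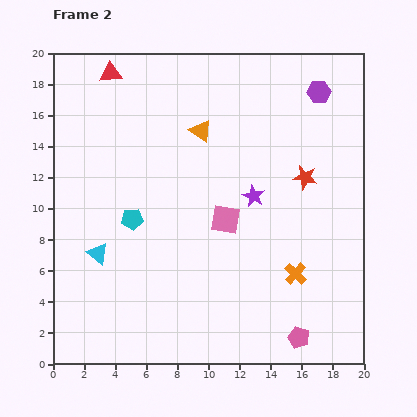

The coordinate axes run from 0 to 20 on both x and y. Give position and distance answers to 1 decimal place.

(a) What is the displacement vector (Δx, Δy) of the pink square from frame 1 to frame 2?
(2.4, -7.0)

The pink square was at (8.7, 16.3) in frame 1 and (11.1, 9.3) in frame 2.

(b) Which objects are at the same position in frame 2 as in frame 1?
the purple star, the red triangle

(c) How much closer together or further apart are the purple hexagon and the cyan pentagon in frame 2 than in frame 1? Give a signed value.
+2.4

Distance in frame 1: 12.1. Distance in frame 2: 14.5.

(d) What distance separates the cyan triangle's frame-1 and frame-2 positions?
7.5

The cyan triangle moved from (7.7, 1.3) to (2.9, 7.1), a distance of √(4.8² + 5.8²) ≈ 7.5.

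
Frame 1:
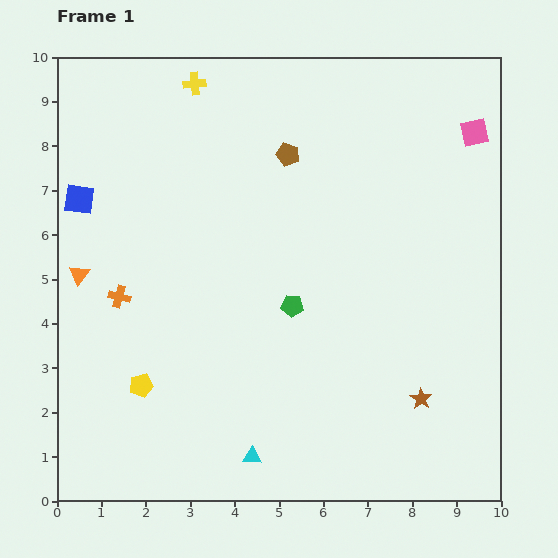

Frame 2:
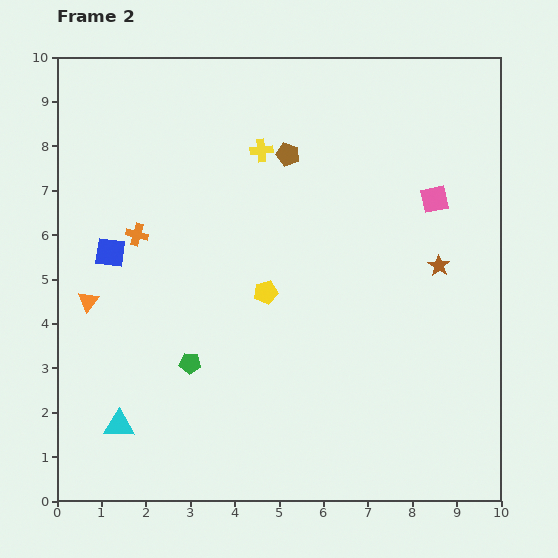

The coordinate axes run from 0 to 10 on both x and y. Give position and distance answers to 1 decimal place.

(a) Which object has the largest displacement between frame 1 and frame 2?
the yellow pentagon

(moved 3.5; next 3.1)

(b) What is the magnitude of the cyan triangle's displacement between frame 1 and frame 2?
3.1

The cyan triangle moved from (4.4, 1.0) to (1.4, 1.7), a distance of √(3.0² + 0.7²) ≈ 3.1.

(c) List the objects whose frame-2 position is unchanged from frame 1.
the brown pentagon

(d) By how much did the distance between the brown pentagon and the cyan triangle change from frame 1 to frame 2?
+0.4

Distance in frame 1: 6.8. Distance in frame 2: 7.2.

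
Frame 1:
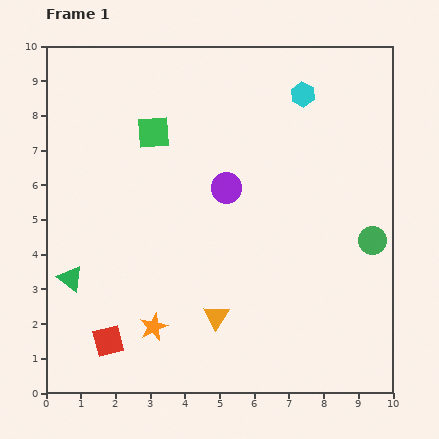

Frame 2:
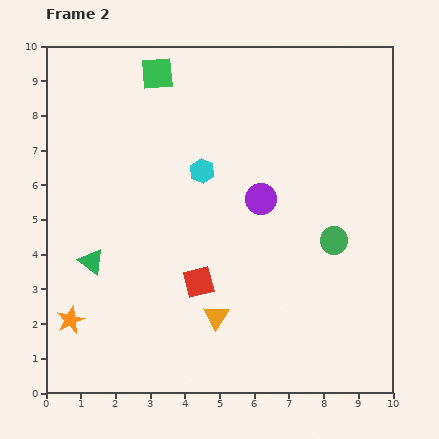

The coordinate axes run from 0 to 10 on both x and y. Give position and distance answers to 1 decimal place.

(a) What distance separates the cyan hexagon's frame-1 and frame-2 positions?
3.6

The cyan hexagon moved from (7.4, 8.6) to (4.5, 6.4), a distance of √(2.9² + 2.2²) ≈ 3.6.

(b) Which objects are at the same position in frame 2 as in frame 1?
the orange triangle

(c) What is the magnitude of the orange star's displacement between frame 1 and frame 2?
2.4

The orange star moved from (3.1, 1.9) to (0.7, 2.1), a distance of √(2.4² + 0.2²) ≈ 2.4.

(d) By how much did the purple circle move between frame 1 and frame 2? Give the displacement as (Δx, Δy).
(1.0, -0.3)

The purple circle was at (5.2, 5.9) in frame 1 and (6.2, 5.6) in frame 2.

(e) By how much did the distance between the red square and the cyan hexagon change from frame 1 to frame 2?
-5.8

Distance in frame 1: 9.0. Distance in frame 2: 3.2.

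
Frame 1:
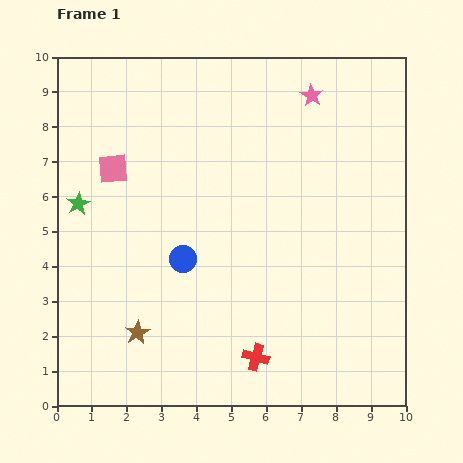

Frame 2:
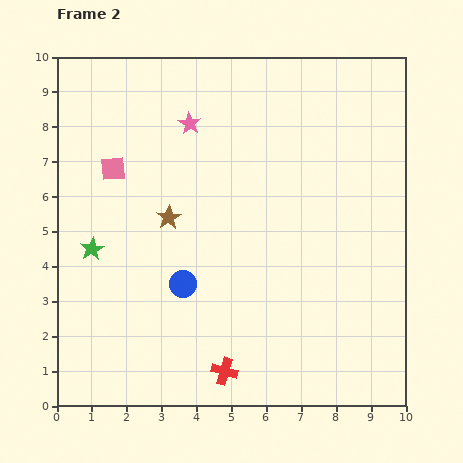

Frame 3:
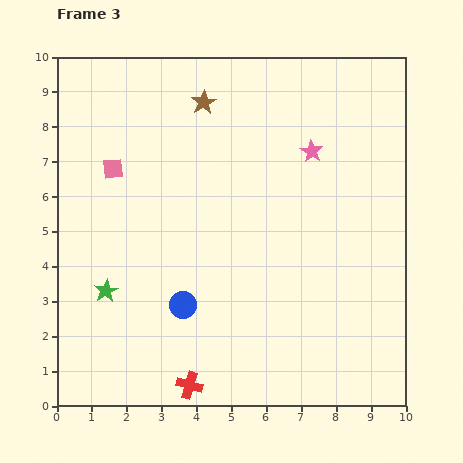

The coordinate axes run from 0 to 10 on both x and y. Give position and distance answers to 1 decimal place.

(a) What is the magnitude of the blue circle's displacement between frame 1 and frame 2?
0.7

The blue circle moved from (3.6, 4.2) to (3.6, 3.5), a distance of √(0.0² + 0.7²) ≈ 0.7.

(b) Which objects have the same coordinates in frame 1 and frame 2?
the pink square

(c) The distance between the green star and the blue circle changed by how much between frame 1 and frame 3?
-1.2

Distance in frame 1: 3.4. Distance in frame 3: 2.2.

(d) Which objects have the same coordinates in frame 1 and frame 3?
the pink square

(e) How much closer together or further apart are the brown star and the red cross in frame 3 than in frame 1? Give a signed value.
+4.6

Distance in frame 1: 3.5. Distance in frame 3: 8.1.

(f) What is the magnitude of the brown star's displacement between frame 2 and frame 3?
3.4

The brown star moved from (3.2, 5.4) to (4.2, 8.7), a distance of √(1.0² + 3.3²) ≈ 3.4.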